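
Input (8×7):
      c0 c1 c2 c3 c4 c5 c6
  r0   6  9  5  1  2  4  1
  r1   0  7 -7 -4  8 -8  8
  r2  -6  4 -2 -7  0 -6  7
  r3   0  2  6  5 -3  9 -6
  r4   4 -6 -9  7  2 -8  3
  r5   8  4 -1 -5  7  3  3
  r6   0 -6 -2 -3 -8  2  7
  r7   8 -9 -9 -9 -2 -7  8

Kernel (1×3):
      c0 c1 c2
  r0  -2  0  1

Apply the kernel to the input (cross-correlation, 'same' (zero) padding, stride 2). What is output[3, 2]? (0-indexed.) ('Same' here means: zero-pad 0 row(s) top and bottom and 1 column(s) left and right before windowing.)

The receptive field on the zero-padded input at this output position is [-3 -8 2]. Elementwise product with the kernel and sum: -3·-2 + 2·1.

8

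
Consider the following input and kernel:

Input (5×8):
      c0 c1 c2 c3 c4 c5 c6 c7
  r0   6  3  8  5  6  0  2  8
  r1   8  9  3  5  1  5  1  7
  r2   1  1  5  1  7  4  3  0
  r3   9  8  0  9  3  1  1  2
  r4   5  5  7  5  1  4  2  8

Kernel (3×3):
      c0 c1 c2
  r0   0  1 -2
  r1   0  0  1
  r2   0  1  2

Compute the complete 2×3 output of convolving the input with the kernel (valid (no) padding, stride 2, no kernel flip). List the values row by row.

Output[0,0]: The receptive field on the input at this output position is [6 3 8 / 8 9 3 / 1 1 5]. Elementwise product with the kernel and sum: 3·1 + 8·-2 + 3·1 + 1·1 + 5·2.
Output[0,1]: The receptive field on the input at this output position is [8 5 6 / 3 5 1 / 5 1 7]. Elementwise product with the kernel and sum: 5·1 + 6·-2 + 1·1 + 1·1 + 7·2.

1 9 7
10 -3 7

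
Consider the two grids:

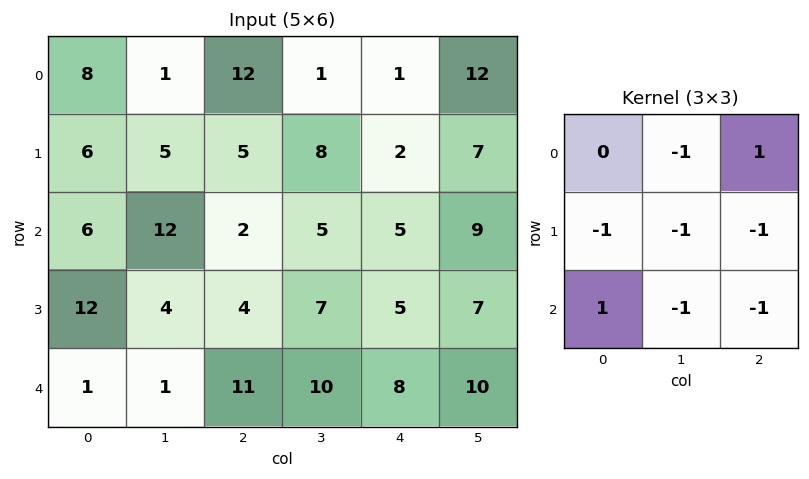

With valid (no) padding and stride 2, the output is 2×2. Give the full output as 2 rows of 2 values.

Output[0,0]: The receptive field on the input at this output position is [8 1 12 / 6 5 5 / 6 12 2]. Elementwise product with the kernel and sum: 1·-1 + 12·1 + 6·-1 + 5·-1 + 5·-1 + 6·1 + 12·-1 + 2·-1.
Output[0,1]: The receptive field on the input at this output position is [12 1 1 / 5 8 2 / 2 5 5]. Elementwise product with the kernel and sum: 1·-1 + 1·1 + 5·-1 + 8·-1 + 2·-1 + 2·1 + 5·-1 + 5·-1.

-13 -23
-41 -23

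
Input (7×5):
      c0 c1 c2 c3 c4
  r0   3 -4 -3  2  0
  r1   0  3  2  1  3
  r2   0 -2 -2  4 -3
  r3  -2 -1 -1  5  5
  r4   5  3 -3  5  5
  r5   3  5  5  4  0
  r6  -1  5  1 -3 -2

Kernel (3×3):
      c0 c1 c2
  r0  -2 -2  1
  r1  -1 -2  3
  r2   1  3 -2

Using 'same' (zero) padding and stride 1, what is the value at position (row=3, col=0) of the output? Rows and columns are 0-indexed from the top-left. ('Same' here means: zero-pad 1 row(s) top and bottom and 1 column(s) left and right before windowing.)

The receptive field on the zero-padded input at this output position is [0 0 -2 / 0 -2 -1 / 0 5 3]. Elementwise product with the kernel and sum: 0·-2 + 0·-2 + -2·1 + 0·-1 + -2·-2 + -1·3 + 0·1 + 5·3 + 3·-2.

8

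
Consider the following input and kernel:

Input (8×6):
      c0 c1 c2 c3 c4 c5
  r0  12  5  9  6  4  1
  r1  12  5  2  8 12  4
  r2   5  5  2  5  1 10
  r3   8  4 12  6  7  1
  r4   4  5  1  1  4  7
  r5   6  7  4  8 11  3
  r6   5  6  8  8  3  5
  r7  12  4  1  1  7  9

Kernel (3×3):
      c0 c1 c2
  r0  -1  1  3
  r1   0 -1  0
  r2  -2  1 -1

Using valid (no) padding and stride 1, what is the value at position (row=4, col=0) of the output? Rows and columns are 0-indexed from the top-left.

The receptive field on the input at this output position is [4 5 1 / 6 7 4 / 5 6 8]. Elementwise product with the kernel and sum: 4·-1 + 5·1 + 1·3 + 7·-1 + 5·-2 + 6·1 + 8·-1.

-15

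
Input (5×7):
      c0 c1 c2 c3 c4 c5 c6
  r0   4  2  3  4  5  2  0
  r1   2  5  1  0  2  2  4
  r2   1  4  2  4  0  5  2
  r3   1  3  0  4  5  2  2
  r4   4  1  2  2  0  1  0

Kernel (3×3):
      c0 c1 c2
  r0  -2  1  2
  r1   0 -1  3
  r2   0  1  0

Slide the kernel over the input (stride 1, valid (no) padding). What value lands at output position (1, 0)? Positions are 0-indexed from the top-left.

The receptive field on the input at this output position is [2 5 1 / 1 4 2 / 1 3 0]. Elementwise product with the kernel and sum: 2·-2 + 5·1 + 1·2 + 4·-1 + 2·3 + 3·1.

8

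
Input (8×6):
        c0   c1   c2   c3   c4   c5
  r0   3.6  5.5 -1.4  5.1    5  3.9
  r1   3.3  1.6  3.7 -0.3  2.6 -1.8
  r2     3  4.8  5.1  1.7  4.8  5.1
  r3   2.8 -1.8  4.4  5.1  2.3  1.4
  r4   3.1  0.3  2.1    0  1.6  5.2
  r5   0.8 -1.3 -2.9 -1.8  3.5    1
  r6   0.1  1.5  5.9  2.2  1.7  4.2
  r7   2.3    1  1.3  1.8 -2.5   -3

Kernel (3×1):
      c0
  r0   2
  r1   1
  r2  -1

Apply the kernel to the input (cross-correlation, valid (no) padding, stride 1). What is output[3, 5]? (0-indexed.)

The receptive field on the input at this output position is [1.4 / 5.2 / 1]. Elementwise product with the kernel and sum: 1.4·2 + 5.2·1 + 1·-1.

7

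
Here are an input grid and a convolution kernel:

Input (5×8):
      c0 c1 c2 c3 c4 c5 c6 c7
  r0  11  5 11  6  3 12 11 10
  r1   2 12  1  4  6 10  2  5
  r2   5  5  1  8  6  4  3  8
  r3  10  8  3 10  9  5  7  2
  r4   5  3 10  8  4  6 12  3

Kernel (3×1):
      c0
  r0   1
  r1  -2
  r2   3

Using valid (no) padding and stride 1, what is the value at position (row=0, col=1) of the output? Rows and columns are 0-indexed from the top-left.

-4

The receptive field on the input at this output position is [5 / 12 / 5]. Elementwise product with the kernel and sum: 5·1 + 12·-2 + 5·3.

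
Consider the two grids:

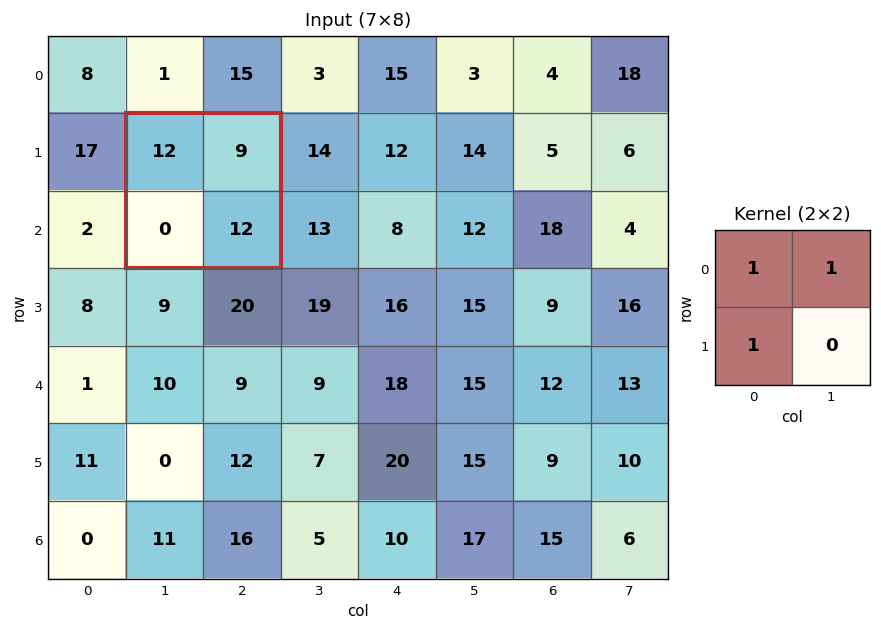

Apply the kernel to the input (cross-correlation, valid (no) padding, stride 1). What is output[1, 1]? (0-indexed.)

21

The receptive field on the input at this output position is [12 9 / 0 12]. Elementwise product with the kernel and sum: 12·1 + 9·1 + 0·1.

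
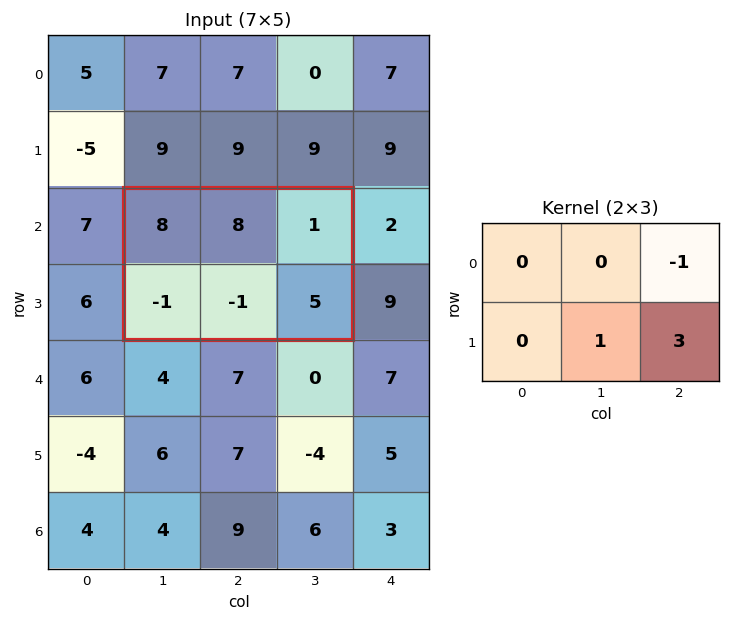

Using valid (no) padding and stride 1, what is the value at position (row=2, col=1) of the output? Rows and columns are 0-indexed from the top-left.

The receptive field on the input at this output position is [8 8 1 / -1 -1 5]. Elementwise product with the kernel and sum: 1·-1 + -1·1 + 5·3.

13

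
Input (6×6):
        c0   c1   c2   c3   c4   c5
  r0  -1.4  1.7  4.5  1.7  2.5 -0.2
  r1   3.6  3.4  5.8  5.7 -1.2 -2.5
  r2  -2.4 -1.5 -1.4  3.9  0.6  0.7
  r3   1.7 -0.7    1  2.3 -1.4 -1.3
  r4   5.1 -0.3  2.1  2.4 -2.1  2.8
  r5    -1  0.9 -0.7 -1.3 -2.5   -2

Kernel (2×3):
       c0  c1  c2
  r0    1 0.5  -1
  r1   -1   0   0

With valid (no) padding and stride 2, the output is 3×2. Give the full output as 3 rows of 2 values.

-8.65 -2.95
-3.45 -1.05
3.85 6.1

Output[0,0]: The receptive field on the input at this output position is [-1.4 1.7 4.5 / 3.6 3.4 5.8]. Elementwise product with the kernel and sum: -1.4·1 + 1.7·0.5 + 4.5·-1 + 3.6·-1.
Output[0,1]: The receptive field on the input at this output position is [4.5 1.7 2.5 / 5.8 5.7 -1.2]. Elementwise product with the kernel and sum: 4.5·1 + 1.7·0.5 + 2.5·-1 + 5.8·-1.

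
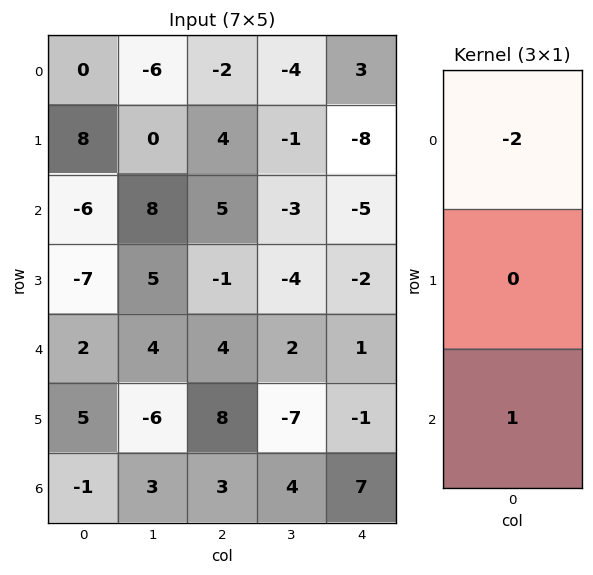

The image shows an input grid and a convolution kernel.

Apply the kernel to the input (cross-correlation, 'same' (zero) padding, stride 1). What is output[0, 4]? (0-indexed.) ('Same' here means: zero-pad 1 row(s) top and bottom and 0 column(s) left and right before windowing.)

-8

The receptive field on the zero-padded input at this output position is [0 / 3 / -8]. Elementwise product with the kernel and sum: 0·-2 + -8·1.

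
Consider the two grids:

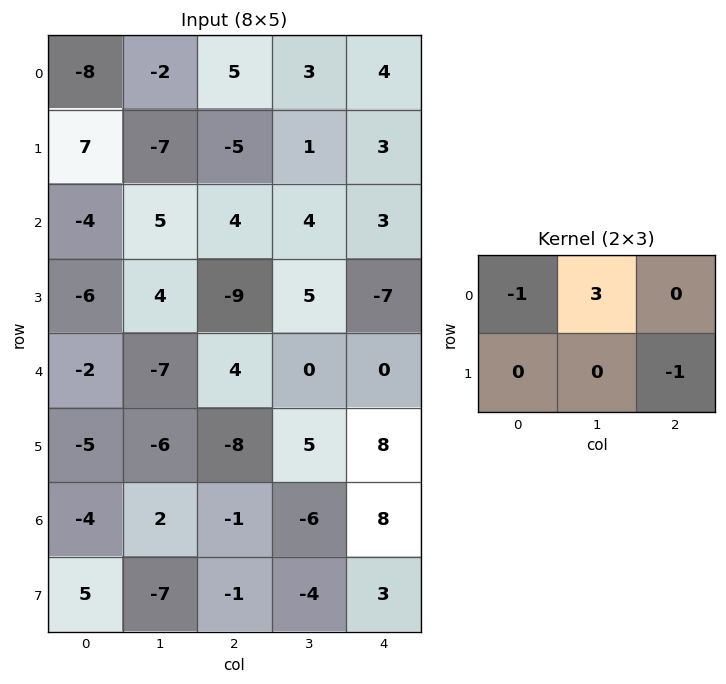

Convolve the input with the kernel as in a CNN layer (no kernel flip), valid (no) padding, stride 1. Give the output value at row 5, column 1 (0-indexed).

-12

The receptive field on the input at this output position is [-6 -8 5 / 2 -1 -6]. Elementwise product with the kernel and sum: -6·-1 + -8·3 + -6·-1.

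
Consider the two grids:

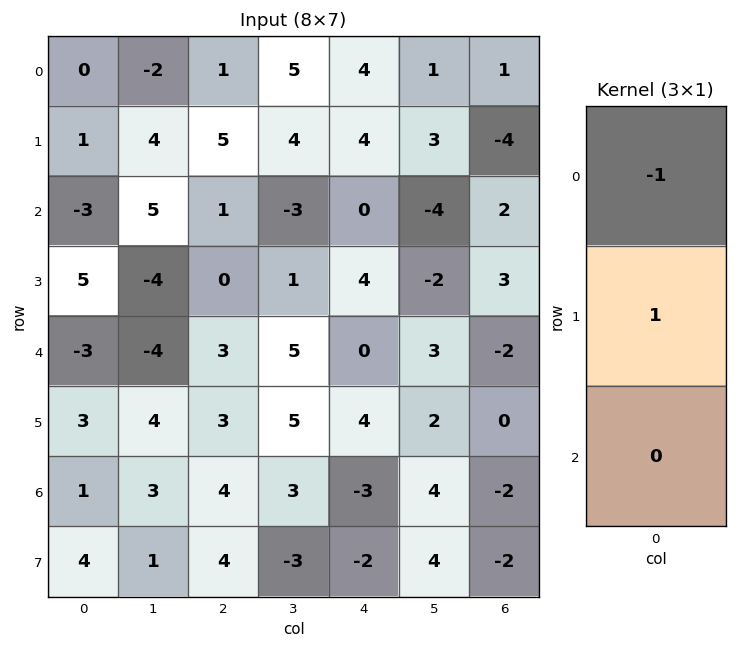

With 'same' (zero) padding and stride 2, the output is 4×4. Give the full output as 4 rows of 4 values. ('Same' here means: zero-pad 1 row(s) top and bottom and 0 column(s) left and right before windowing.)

Output[0,0]: The receptive field on the zero-padded input at this output position is [0 / 0 / 1]. Elementwise product with the kernel and sum: 0·-1 + 0·1.
Output[0,1]: The receptive field on the zero-padded input at this output position is [0 / 1 / 5]. Elementwise product with the kernel and sum: 0·-1 + 1·1.

0 1 4 1
-4 -4 -4 6
-8 3 -4 -5
-2 1 -7 -2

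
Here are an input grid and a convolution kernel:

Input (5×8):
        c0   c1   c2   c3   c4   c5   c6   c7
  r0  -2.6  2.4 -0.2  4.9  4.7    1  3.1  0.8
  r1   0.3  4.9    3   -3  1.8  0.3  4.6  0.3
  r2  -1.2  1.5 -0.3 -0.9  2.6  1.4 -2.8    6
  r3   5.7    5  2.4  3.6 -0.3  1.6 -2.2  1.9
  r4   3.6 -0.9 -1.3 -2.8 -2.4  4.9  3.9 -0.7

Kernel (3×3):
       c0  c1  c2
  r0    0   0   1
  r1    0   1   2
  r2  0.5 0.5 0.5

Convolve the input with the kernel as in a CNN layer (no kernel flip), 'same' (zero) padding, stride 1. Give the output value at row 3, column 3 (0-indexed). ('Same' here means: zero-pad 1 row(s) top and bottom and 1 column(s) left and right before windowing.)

The receptive field on the zero-padded input at this output position is [-0.3 -0.9 2.6 / 2.4 3.6 -0.3 / -1.3 -2.8 -2.4]. Elementwise product with the kernel and sum: 2.6·1 + 3.6·1 + -0.3·2 + -1.3·0.5 + -2.8·0.5 + -2.4·0.5.

2.35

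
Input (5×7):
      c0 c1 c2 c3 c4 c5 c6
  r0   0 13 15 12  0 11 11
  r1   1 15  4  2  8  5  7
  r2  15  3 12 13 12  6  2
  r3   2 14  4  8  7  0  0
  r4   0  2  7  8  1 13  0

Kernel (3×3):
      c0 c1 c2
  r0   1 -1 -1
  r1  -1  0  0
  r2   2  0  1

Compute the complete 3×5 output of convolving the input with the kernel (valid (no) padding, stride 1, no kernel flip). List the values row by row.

13 -10 35 31 -4
-25 42 -3 -8 -2
5 -24 -2 16 -1

Output[0,0]: The receptive field on the input at this output position is [0 13 15 / 1 15 4 / 15 3 12]. Elementwise product with the kernel and sum: 0·1 + 13·-1 + 15·-1 + 1·-1 + 15·2 + 12·1.
Output[0,1]: The receptive field on the input at this output position is [13 15 12 / 15 4 2 / 3 12 13]. Elementwise product with the kernel and sum: 13·1 + 15·-1 + 12·-1 + 15·-1 + 3·2 + 13·1.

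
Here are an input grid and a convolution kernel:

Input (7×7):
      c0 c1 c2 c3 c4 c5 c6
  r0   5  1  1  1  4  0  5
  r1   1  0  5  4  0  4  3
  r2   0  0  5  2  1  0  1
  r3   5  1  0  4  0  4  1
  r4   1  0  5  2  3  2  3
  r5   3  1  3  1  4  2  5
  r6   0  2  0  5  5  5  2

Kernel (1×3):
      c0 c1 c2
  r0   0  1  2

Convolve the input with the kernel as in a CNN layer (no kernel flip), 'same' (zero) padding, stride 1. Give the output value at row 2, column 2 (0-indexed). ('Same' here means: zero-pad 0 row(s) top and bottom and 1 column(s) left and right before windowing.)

The receptive field on the zero-padded input at this output position is [0 5 2]. Elementwise product with the kernel and sum: 5·1 + 2·2.

9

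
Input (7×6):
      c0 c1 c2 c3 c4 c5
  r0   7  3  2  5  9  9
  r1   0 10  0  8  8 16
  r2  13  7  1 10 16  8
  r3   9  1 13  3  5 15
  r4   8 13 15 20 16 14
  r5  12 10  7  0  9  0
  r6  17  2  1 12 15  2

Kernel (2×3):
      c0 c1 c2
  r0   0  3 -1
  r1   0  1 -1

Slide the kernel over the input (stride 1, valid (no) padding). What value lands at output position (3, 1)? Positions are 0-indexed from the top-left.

The receptive field on the input at this output position is [1 13 3 / 13 15 20]. Elementwise product with the kernel and sum: 13·3 + 3·-1 + 15·1 + 20·-1.

31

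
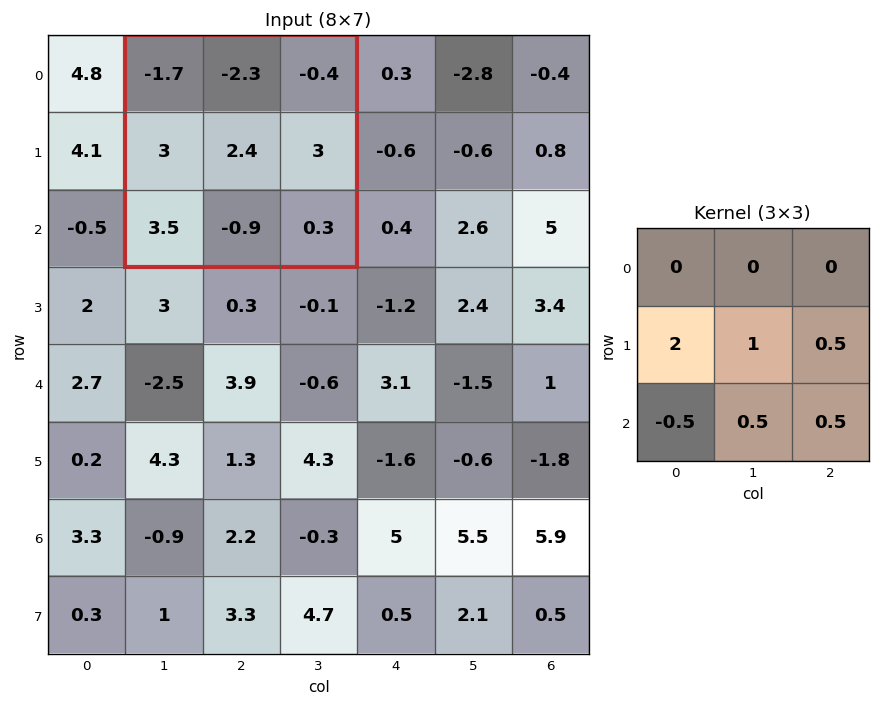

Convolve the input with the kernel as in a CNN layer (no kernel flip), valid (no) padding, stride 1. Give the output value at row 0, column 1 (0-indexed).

The receptive field on the input at this output position is [-1.7 -2.3 -0.4 / 3 2.4 3 / 3.5 -0.9 0.3]. Elementwise product with the kernel and sum: 3·2 + 2.4·1 + 3·0.5 + 3.5·-0.5 + -0.9·0.5 + 0.3·0.5.

7.85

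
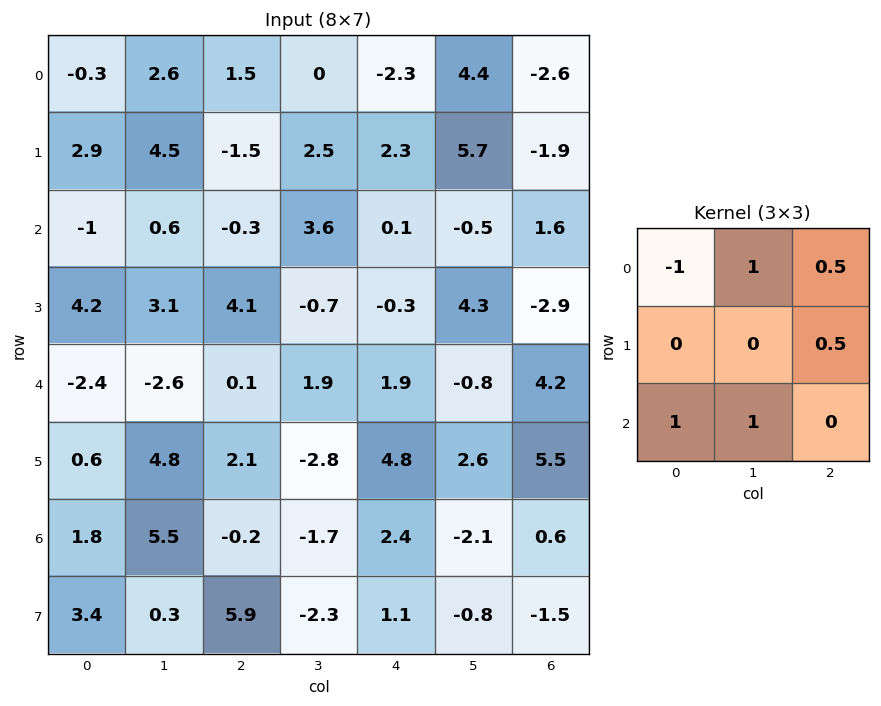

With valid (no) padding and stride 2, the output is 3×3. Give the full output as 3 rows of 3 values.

Output[0,0]: The receptive field on the input at this output position is [-0.3 2.6 1.5 / 2.9 4.5 -1.5 / -1 0.6 -0.3]. Elementwise product with the kernel and sum: -0.3·-1 + 2.6·1 + 1.5·0.5 + -1.5·0.5 + -1·1 + 0.6·1.

2.5 1.8 4.05
-1.5 5.8 -0.15
8.2 3.25 2.45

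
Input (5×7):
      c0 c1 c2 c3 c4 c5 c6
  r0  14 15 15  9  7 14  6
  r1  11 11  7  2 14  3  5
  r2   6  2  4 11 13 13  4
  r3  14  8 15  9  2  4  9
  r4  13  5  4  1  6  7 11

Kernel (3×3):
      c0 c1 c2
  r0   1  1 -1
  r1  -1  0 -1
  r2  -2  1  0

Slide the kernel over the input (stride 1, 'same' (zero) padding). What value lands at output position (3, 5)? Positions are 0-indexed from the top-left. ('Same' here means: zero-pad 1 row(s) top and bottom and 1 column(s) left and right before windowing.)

The receptive field on the zero-padded input at this output position is [13 13 4 / 2 4 9 / 6 7 11]. Elementwise product with the kernel and sum: 13·1 + 13·1 + 4·-1 + 2·-1 + 9·-1 + 6·-2 + 7·1.

6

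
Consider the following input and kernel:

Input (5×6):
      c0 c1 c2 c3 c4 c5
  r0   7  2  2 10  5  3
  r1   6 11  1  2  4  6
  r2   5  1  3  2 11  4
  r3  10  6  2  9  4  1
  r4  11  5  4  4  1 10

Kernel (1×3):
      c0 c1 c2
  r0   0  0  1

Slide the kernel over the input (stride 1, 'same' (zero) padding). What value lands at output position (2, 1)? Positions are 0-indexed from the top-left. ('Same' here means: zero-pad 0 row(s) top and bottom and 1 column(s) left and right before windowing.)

The receptive field on the zero-padded input at this output position is [5 1 3]. Elementwise product with the kernel and sum: 3·1.

3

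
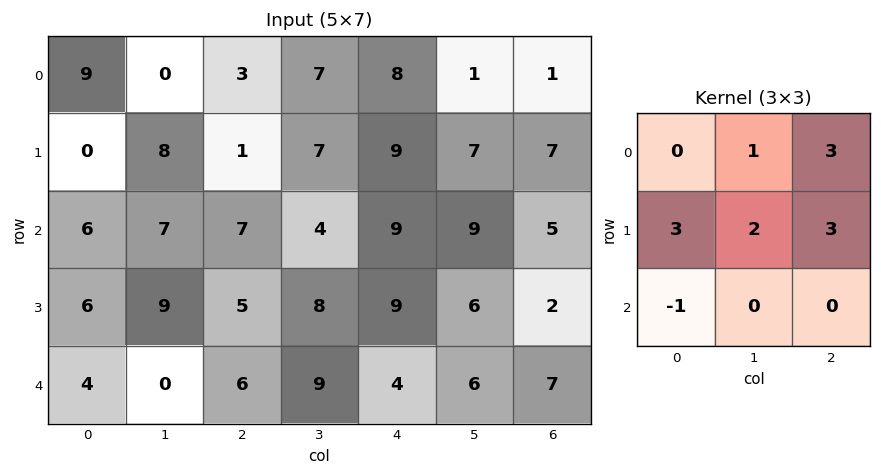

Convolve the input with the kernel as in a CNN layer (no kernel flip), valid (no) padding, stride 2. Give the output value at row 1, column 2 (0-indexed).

65

The receptive field on the input at this output position is [9 9 5 / 9 6 2 / 4 6 7]. Elementwise product with the kernel and sum: 9·1 + 5·3 + 9·3 + 6·2 + 2·3 + 4·-1.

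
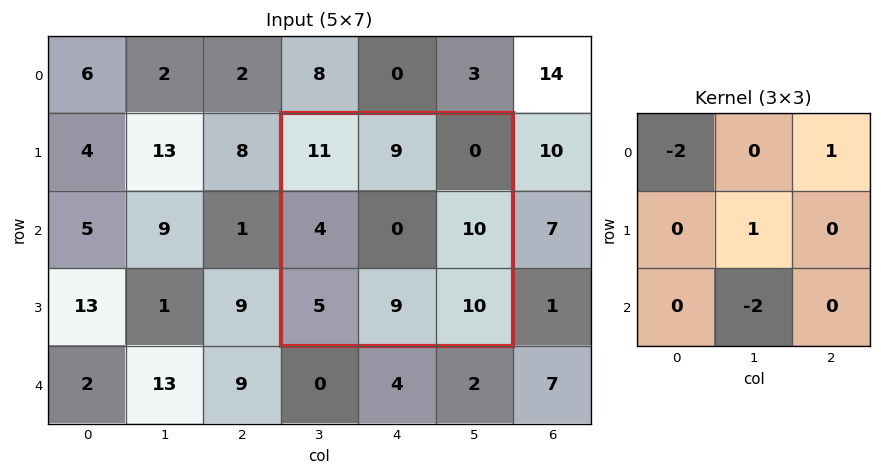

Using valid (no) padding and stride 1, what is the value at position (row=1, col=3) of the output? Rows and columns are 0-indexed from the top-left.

The receptive field on the input at this output position is [11 9 0 / 4 0 10 / 5 9 10]. Elementwise product with the kernel and sum: 11·-2 + 0·1 + 0·1 + 9·-2.

-40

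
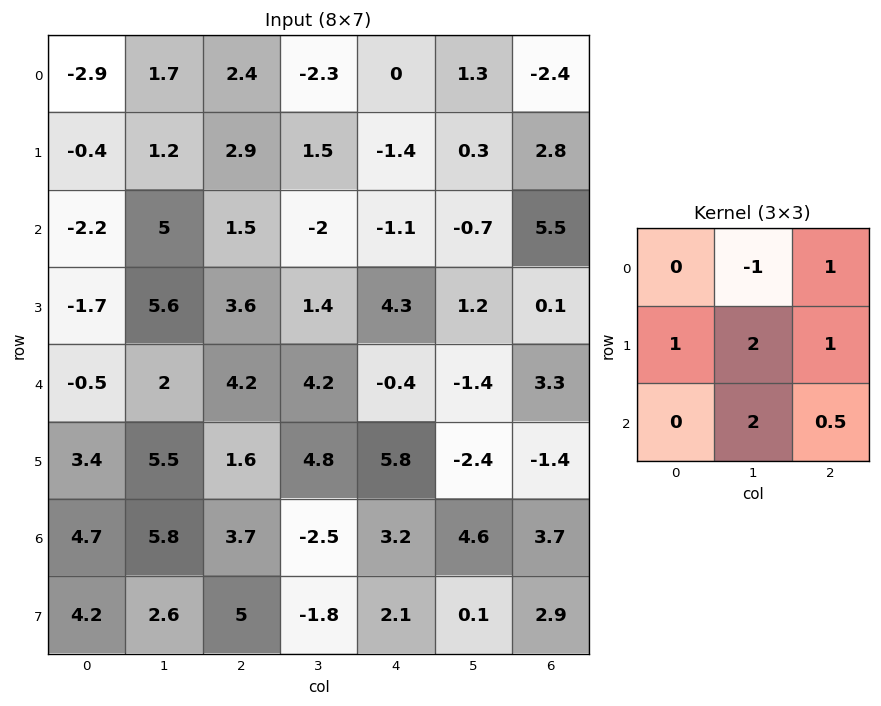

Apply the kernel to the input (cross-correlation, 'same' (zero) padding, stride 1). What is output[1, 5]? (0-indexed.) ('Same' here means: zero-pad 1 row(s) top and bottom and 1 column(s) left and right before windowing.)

-0.35

The receptive field on the zero-padded input at this output position is [0 1.3 -2.4 / -1.4 0.3 2.8 / -1.1 -0.7 5.5]. Elementwise product with the kernel and sum: 1.3·-1 + -2.4·1 + -1.4·1 + 0.3·2 + 2.8·1 + -0.7·2 + 5.5·0.5.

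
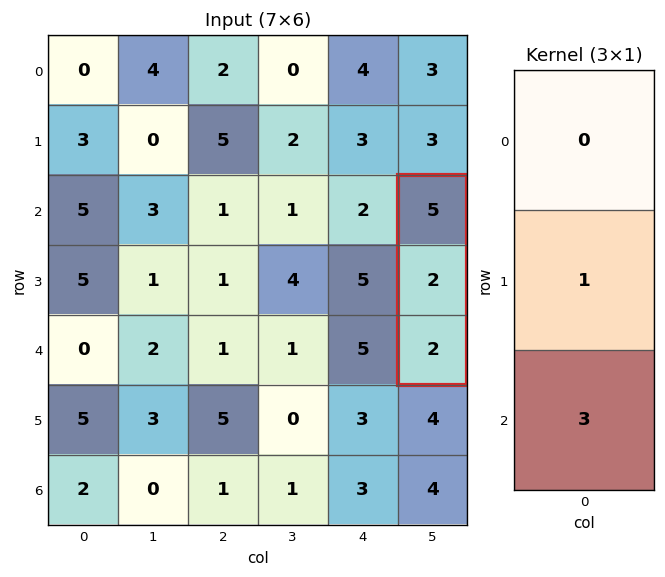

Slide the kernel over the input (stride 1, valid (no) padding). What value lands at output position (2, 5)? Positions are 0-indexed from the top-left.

The receptive field on the input at this output position is [5 / 2 / 2]. Elementwise product with the kernel and sum: 2·1 + 2·3.

8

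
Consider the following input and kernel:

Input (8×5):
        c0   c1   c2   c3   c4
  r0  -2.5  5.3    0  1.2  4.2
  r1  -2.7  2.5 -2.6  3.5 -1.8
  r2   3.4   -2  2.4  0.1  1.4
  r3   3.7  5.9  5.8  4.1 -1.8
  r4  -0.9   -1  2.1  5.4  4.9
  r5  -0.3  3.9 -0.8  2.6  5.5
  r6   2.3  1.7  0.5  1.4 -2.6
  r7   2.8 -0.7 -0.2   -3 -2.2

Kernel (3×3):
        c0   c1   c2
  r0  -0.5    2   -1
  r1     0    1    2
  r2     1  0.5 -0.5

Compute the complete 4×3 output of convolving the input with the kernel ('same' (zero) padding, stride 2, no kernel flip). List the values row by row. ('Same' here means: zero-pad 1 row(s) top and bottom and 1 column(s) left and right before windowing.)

5.5 1.85 6.8
-9.6 -0.6 -0.75
-3.5 19.65 4.6
2.95 -2.15 3

Output[0,0]: The receptive field on the zero-padded input at this output position is [0 0 0 / 0 -2.5 5.3 / 0 -2.7 2.5]. Elementwise product with the kernel and sum: 0·-0.5 + 0·2 + 0·-1 + -2.5·1 + 5.3·2 + 0·1 + -2.7·0.5 + 2.5·-0.5.
Output[0,1]: The receptive field on the zero-padded input at this output position is [0 0 0 / 5.3 0 1.2 / 2.5 -2.6 3.5]. Elementwise product with the kernel and sum: 0·-0.5 + 0·2 + 0·-1 + 0·1 + 1.2·2 + 2.5·1 + -2.6·0.5 + 3.5·-0.5.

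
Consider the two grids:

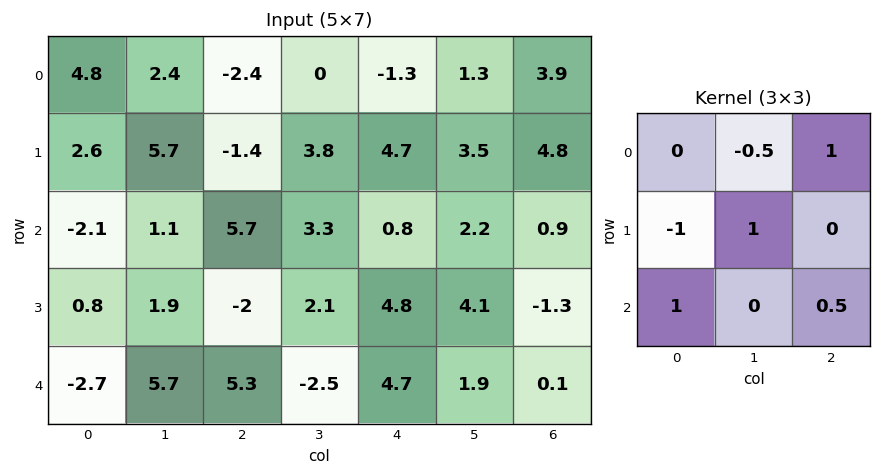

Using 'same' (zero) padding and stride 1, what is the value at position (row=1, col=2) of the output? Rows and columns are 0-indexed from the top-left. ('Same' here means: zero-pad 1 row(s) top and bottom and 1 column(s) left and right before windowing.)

-3.15

The receptive field on the zero-padded input at this output position is [2.4 -2.4 0 / 5.7 -1.4 3.8 / 1.1 5.7 3.3]. Elementwise product with the kernel and sum: -2.4·-0.5 + 0·1 + 5.7·-1 + -1.4·1 + 1.1·1 + 3.3·0.5.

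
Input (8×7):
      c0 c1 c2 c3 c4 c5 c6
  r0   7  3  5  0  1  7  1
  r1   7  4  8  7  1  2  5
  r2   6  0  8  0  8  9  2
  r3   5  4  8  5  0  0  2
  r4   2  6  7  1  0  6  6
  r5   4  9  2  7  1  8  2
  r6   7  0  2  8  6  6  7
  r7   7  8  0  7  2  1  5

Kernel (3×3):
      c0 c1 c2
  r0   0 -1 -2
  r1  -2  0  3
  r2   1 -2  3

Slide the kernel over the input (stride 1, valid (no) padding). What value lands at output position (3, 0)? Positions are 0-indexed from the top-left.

-11

The receptive field on the input at this output position is [5 4 8 / 2 6 7 / 4 9 2]. Elementwise product with the kernel and sum: 4·-1 + 8·-2 + 2·-2 + 7·3 + 4·1 + 9·-2 + 2·3.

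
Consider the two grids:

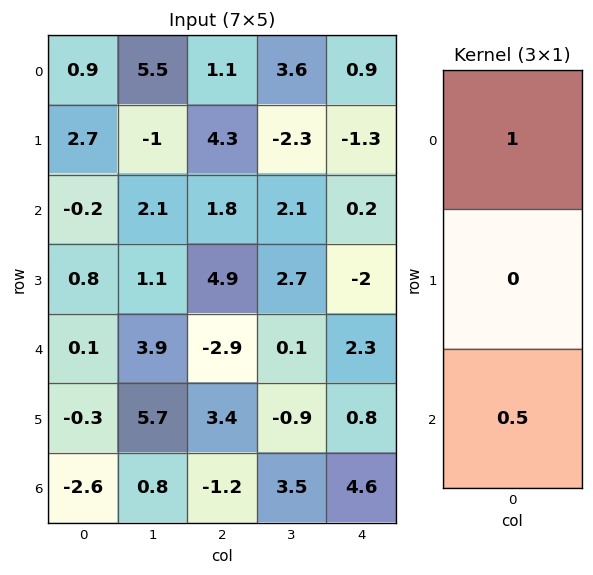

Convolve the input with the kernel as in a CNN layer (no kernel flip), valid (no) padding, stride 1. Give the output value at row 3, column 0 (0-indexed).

0.65

The receptive field on the input at this output position is [0.8 / 0.1 / -0.3]. Elementwise product with the kernel and sum: 0.8·1 + -0.3·0.5.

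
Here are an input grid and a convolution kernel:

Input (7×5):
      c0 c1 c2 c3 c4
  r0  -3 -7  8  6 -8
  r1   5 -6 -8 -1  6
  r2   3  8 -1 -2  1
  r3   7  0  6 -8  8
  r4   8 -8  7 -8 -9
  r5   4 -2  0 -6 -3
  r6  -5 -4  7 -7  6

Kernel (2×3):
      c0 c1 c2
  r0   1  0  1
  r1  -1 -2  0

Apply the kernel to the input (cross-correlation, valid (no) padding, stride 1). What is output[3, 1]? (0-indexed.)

-14

The receptive field on the input at this output position is [0 6 -8 / -8 7 -8]. Elementwise product with the kernel and sum: 0·1 + -8·1 + -8·-1 + 7·-2.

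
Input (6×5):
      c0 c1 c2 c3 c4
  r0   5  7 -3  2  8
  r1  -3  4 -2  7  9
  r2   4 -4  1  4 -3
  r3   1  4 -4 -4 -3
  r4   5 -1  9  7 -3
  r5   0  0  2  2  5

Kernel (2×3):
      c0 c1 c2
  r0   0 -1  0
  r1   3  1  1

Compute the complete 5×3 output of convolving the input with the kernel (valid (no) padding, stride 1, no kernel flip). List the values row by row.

-14 20 8
5 -5 -3
7 3 -23
19 17 35
3 -5 6

Output[0,0]: The receptive field on the input at this output position is [5 7 -3 / -3 4 -2]. Elementwise product with the kernel and sum: 7·-1 + -3·3 + 4·1 + -2·1.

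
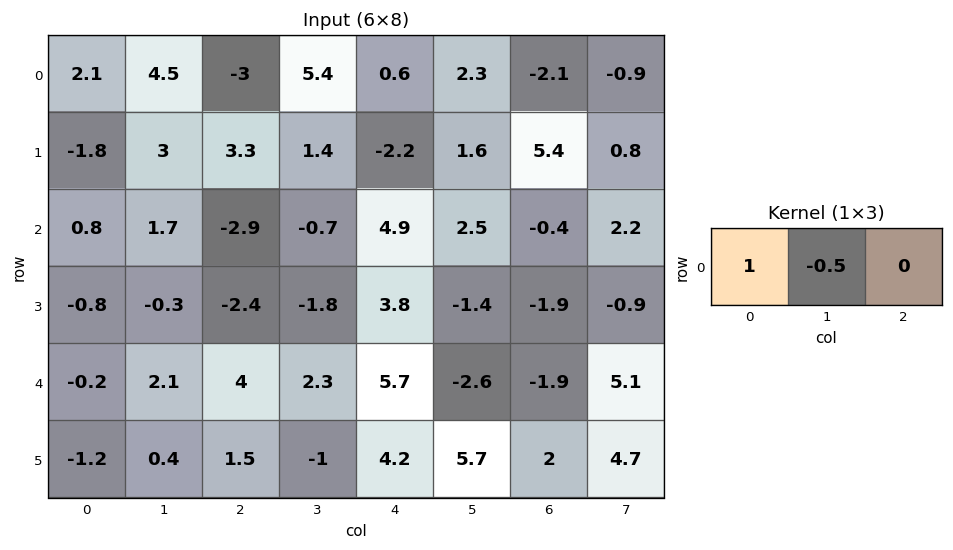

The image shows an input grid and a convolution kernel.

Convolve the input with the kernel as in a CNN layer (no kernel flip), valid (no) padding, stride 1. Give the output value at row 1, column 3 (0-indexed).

The receptive field on the input at this output position is [1.4 -2.2 1.6]. Elementwise product with the kernel and sum: 1.4·1 + -2.2·-0.5.

2.5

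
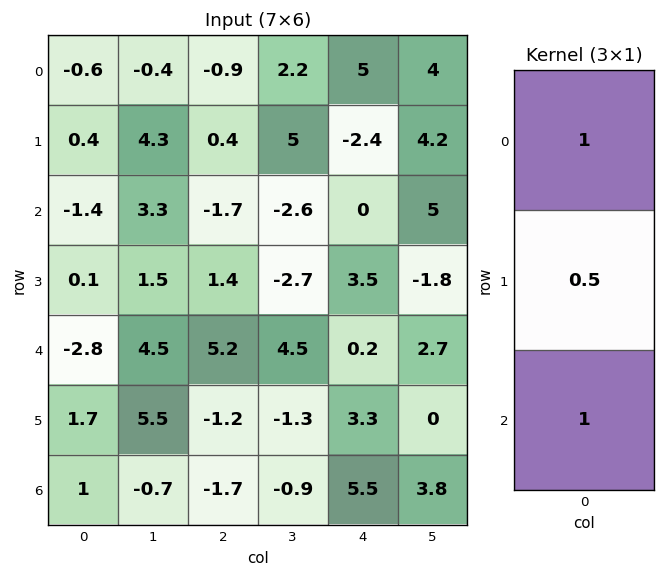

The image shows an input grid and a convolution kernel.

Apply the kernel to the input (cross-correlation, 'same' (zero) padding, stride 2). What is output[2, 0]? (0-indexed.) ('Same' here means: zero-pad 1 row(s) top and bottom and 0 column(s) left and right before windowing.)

The receptive field on the zero-padded input at this output position is [0.1 / -2.8 / 1.7]. Elementwise product with the kernel and sum: 0.1·1 + -2.8·0.5 + 1.7·1.

0.4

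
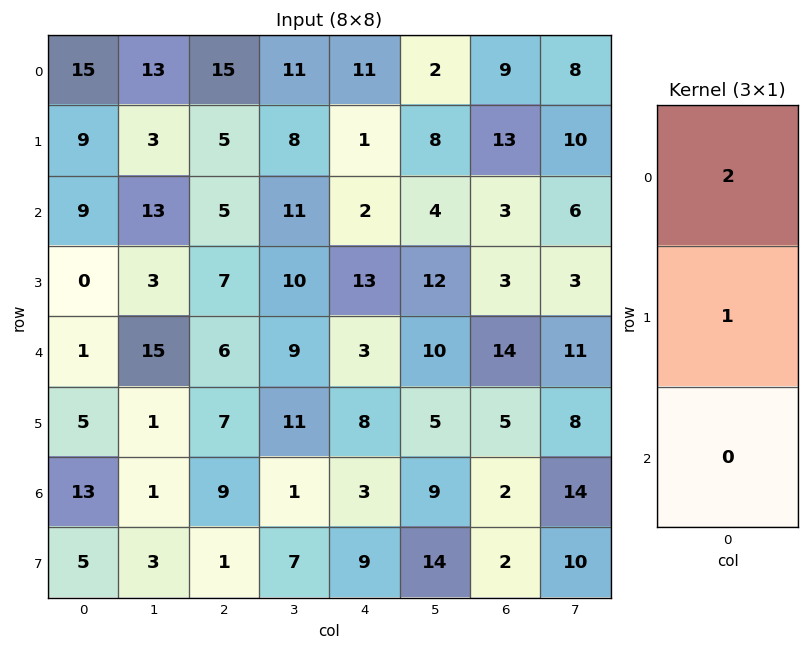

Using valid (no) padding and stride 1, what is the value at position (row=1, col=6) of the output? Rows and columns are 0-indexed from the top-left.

29

The receptive field on the input at this output position is [13 / 3 / 3]. Elementwise product with the kernel and sum: 13·2 + 3·1.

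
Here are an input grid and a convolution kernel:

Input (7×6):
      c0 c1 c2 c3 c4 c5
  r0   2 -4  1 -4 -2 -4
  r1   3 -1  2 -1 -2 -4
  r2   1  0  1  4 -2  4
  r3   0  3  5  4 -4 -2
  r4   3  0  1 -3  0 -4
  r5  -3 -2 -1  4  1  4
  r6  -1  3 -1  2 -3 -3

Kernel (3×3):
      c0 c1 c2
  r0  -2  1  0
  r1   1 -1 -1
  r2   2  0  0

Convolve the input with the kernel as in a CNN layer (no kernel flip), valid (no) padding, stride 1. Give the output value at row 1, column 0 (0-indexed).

The receptive field on the input at this output position is [3 -1 2 / 1 0 1 / 0 3 5]. Elementwise product with the kernel and sum: 3·-2 + -1·1 + 1·1 + 0·-1 + 1·-1 + 0·2.

-7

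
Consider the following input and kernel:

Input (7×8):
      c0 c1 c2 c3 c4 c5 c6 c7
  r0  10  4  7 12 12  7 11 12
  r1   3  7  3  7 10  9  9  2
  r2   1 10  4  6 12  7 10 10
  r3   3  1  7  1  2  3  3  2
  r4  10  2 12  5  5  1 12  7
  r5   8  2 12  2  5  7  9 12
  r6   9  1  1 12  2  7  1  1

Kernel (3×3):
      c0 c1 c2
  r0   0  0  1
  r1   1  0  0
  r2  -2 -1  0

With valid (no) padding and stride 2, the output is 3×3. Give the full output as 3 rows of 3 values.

-2 1 -10
-15 -10 1
1 3 6

Output[0,0]: The receptive field on the input at this output position is [10 4 7 / 3 7 3 / 1 10 4]. Elementwise product with the kernel and sum: 7·1 + 3·1 + 1·-2 + 10·-1.
Output[0,1]: The receptive field on the input at this output position is [7 12 12 / 3 7 10 / 4 6 12]. Elementwise product with the kernel and sum: 12·1 + 3·1 + 4·-2 + 6·-1.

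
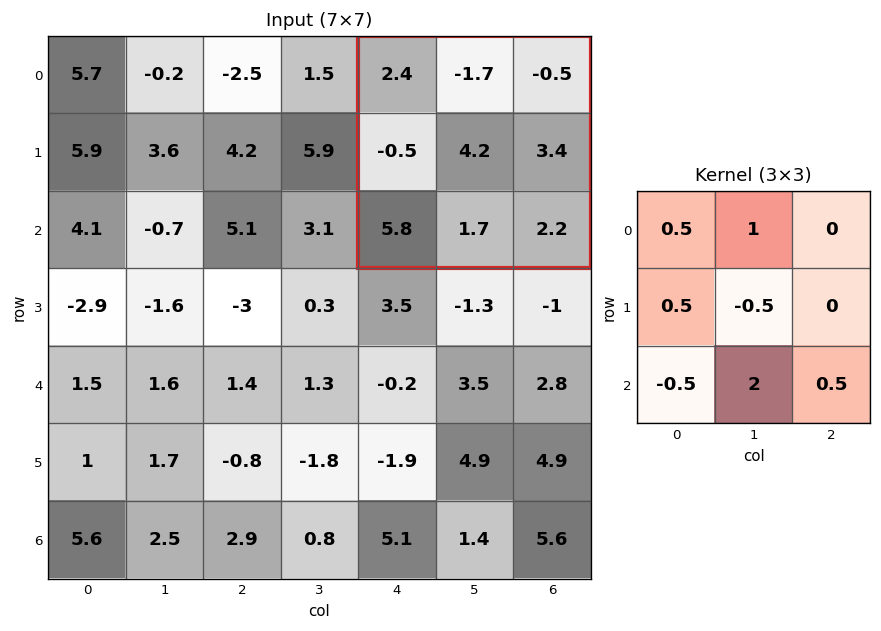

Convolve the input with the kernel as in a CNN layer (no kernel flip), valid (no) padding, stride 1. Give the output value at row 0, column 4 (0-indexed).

The receptive field on the input at this output position is [2.4 -1.7 -0.5 / -0.5 4.2 3.4 / 5.8 1.7 2.2]. Elementwise product with the kernel and sum: 2.4·0.5 + -1.7·1 + -0.5·0.5 + 4.2·-0.5 + 5.8·-0.5 + 1.7·2 + 2.2·0.5.

-1.25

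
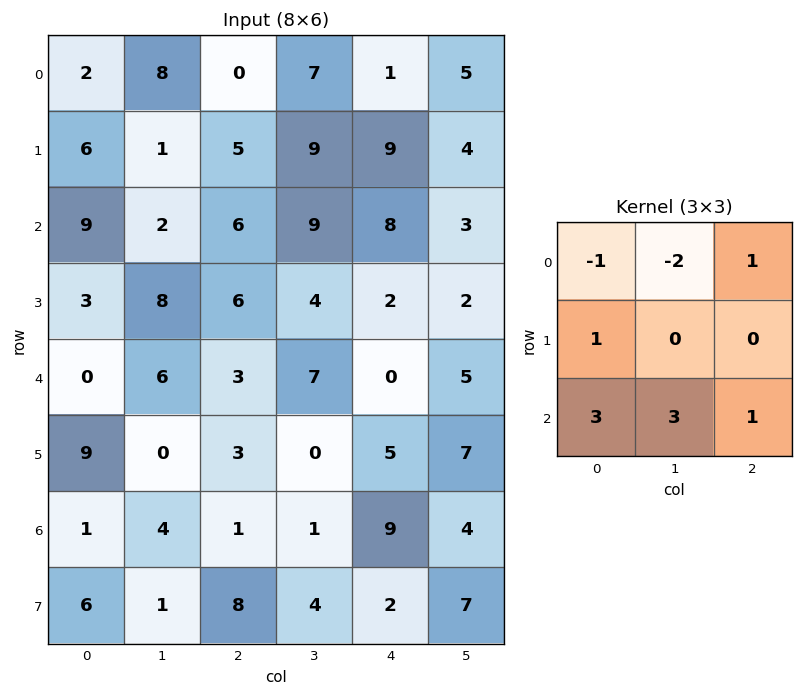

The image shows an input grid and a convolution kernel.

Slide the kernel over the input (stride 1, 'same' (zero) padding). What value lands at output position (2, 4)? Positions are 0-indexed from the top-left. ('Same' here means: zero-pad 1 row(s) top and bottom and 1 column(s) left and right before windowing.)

The receptive field on the zero-padded input at this output position is [9 9 4 / 9 8 3 / 4 2 2]. Elementwise product with the kernel and sum: 9·-1 + 9·-2 + 4·1 + 9·1 + 4·3 + 2·3 + 2·1.

6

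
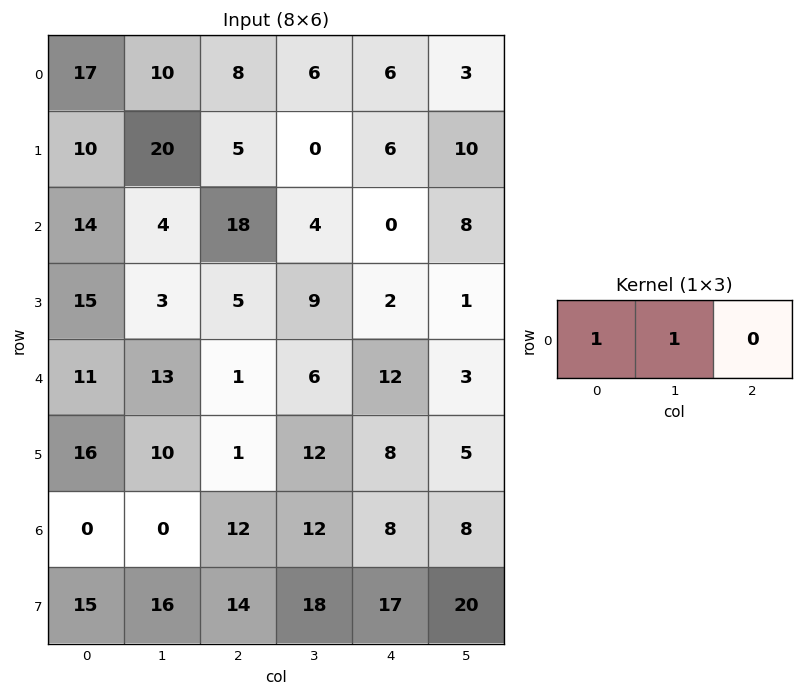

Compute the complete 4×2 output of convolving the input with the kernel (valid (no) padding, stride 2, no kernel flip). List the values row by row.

27 14
18 22
24 7
0 24

Output[0,0]: The receptive field on the input at this output position is [17 10 8]. Elementwise product with the kernel and sum: 17·1 + 10·1.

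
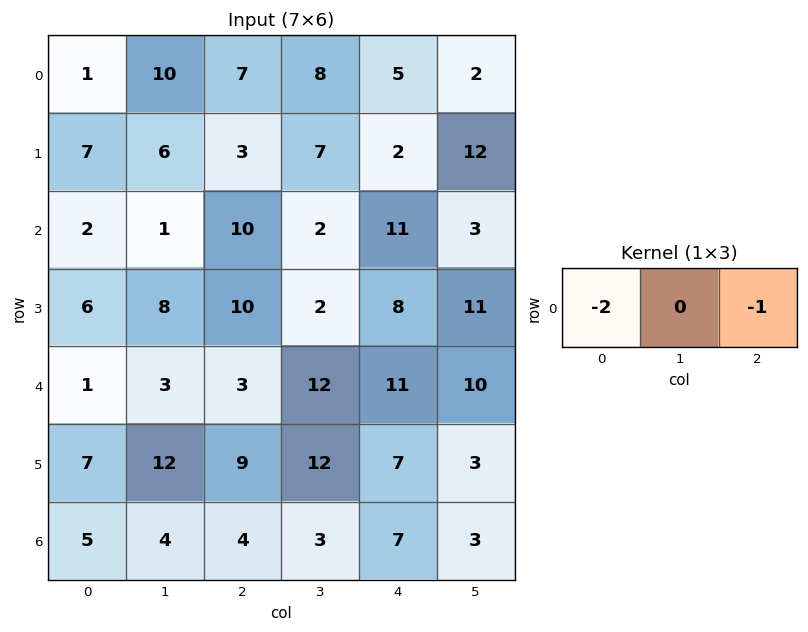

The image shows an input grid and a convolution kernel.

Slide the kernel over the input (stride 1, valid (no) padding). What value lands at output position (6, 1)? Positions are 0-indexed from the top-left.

The receptive field on the input at this output position is [4 4 3]. Elementwise product with the kernel and sum: 4·-2 + 3·-1.

-11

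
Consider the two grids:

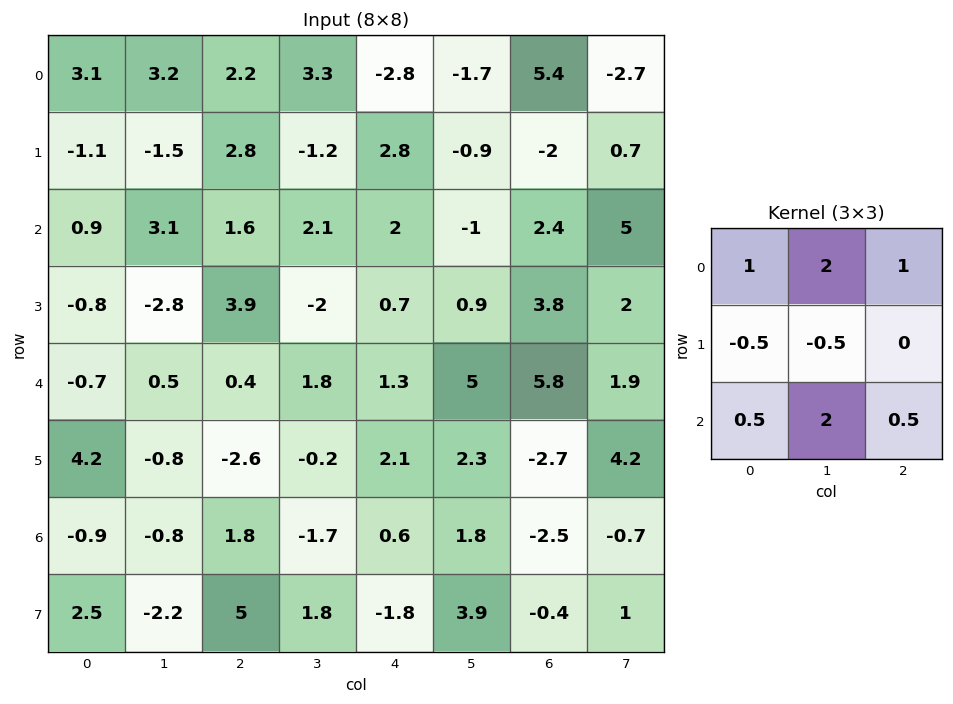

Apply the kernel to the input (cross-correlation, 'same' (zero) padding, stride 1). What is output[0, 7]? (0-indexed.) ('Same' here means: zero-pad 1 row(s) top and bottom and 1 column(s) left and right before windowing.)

-0.95

The receptive field on the zero-padded input at this output position is [0 0 0 / 5.4 -2.7 0 / -2 0.7 0]. Elementwise product with the kernel and sum: 0·1 + 0·2 + 0·1 + 5.4·-0.5 + -2.7·-0.5 + -2·0.5 + 0.7·2 + 0·0.5.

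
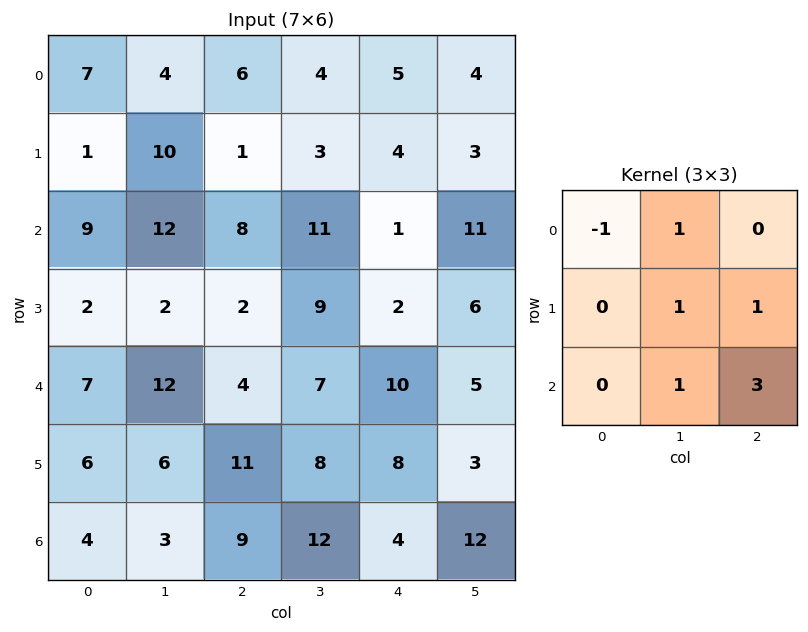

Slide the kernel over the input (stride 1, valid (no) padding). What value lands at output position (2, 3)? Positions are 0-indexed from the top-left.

23

The receptive field on the input at this output position is [11 1 11 / 9 2 6 / 7 10 5]. Elementwise product with the kernel and sum: 11·-1 + 1·1 + 2·1 + 6·1 + 10·1 + 5·3.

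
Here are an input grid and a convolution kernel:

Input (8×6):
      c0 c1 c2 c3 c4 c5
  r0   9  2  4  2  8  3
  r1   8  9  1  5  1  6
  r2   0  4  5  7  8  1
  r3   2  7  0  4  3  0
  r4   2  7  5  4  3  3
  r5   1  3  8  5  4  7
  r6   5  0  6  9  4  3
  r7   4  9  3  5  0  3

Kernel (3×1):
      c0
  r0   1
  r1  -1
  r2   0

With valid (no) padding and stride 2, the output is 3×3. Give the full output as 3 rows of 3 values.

1 3 7
-2 5 5
1 -3 -1

Output[0,0]: The receptive field on the input at this output position is [9 / 8 / 0]. Elementwise product with the kernel and sum: 9·1 + 8·-1.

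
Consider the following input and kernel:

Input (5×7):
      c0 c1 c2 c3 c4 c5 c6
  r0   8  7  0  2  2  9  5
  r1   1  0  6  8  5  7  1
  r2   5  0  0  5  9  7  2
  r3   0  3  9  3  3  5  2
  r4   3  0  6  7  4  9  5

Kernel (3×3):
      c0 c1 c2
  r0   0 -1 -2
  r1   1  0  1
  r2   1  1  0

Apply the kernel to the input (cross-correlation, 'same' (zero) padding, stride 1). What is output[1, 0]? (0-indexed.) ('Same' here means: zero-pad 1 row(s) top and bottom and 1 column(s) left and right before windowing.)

-17

The receptive field on the zero-padded input at this output position is [0 8 7 / 0 1 0 / 0 5 0]. Elementwise product with the kernel and sum: 8·-1 + 7·-2 + 0·1 + 0·1 + 0·1 + 5·1.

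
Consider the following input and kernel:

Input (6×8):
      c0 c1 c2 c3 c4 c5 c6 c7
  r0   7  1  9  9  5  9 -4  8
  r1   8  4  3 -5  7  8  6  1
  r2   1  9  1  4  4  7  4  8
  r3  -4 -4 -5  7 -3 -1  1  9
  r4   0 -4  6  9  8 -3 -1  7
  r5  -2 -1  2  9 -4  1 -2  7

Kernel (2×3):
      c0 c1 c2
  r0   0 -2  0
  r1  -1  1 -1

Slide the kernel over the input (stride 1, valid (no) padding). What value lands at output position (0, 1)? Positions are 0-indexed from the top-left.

-14

The receptive field on the input at this output position is [1 9 9 / 4 3 -5]. Elementwise product with the kernel and sum: 9·-2 + 4·-1 + 3·1 + -5·-1.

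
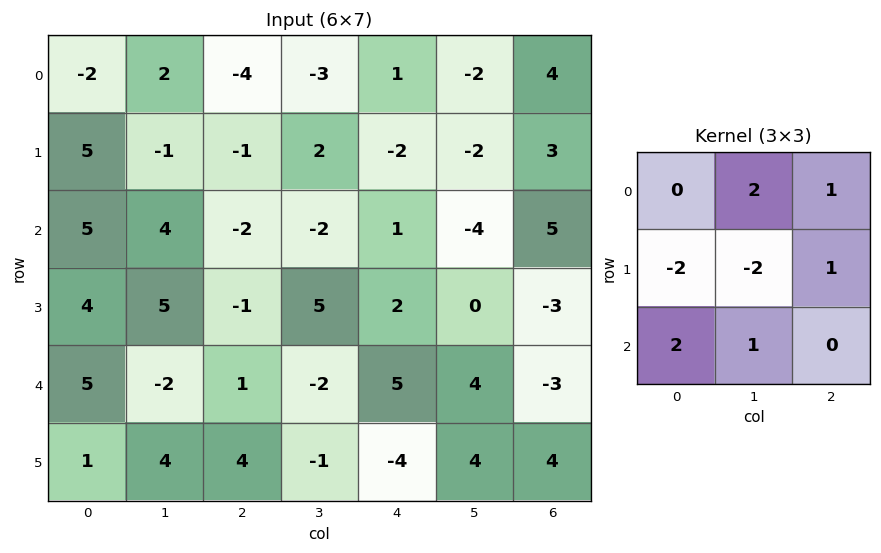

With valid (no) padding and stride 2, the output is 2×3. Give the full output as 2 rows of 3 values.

Output[0,0]: The receptive field on the input at this output position is [-2 2 -4 / 5 -1 -1 / 5 4 -2]. Elementwise product with the kernel and sum: 2·2 + -4·1 + 5·-2 + -1·-2 + -1·1 + 5·2 + 4·1.

5 -15 9
-5 -9 4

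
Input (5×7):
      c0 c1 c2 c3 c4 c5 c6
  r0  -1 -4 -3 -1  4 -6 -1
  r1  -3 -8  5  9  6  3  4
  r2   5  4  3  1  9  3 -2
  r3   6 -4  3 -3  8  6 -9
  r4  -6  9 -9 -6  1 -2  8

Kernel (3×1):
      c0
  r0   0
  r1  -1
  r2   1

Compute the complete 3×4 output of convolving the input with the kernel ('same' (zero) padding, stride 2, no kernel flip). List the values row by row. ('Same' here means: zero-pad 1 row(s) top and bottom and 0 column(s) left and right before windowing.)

Output[0,0]: The receptive field on the zero-padded input at this output position is [0 / -1 / -3]. Elementwise product with the kernel and sum: -1·-1 + -3·1.
Output[0,1]: The receptive field on the zero-padded input at this output position is [0 / -3 / 5]. Elementwise product with the kernel and sum: -3·-1 + 5·1.

-2 8 2 5
1 0 -1 -7
6 9 -1 -8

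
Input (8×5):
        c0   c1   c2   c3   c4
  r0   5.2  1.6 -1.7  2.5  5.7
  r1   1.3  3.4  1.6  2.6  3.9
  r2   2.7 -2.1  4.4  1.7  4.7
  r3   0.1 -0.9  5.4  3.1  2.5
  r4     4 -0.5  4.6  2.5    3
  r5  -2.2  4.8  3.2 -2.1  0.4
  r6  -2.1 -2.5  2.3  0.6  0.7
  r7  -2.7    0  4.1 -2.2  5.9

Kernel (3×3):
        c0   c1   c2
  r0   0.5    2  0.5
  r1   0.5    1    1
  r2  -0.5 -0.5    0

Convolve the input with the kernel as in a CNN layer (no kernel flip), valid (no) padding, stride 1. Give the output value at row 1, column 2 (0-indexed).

The receptive field on the input at this output position is [1.6 2.6 3.9 / 4.4 1.7 4.7 / 5.4 3.1 2.5]. Elementwise product with the kernel and sum: 1.6·0.5 + 2.6·2 + 3.9·0.5 + 4.4·0.5 + 1.7·1 + 4.7·1 + 5.4·-0.5 + 3.1·-0.5.

12.3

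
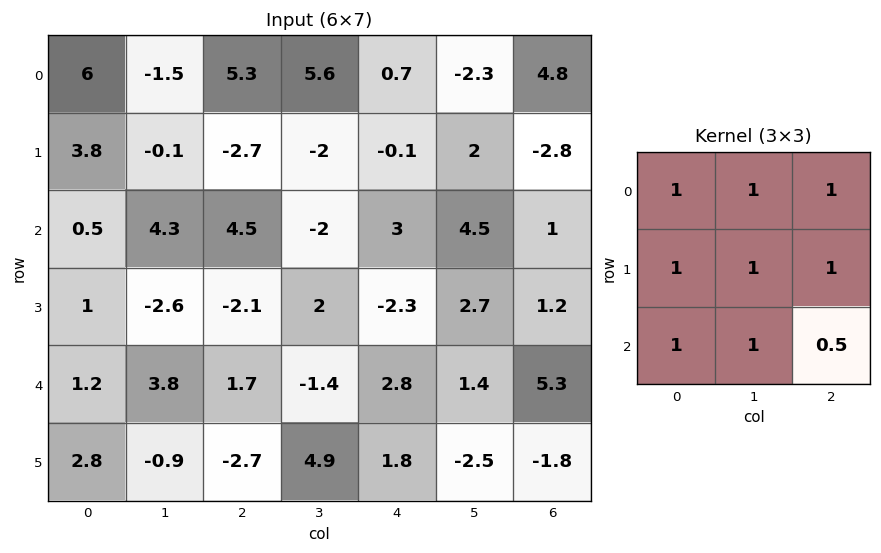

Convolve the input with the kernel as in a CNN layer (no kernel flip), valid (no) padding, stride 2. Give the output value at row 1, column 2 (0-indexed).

16.95

The receptive field on the input at this output position is [3 4.5 1 / -2.3 2.7 1.2 / 2.8 1.4 5.3]. Elementwise product with the kernel and sum: 3·1 + 4.5·1 + 1·1 + -2.3·1 + 2.7·1 + 1.2·1 + 2.8·1 + 1.4·1 + 5.3·0.5.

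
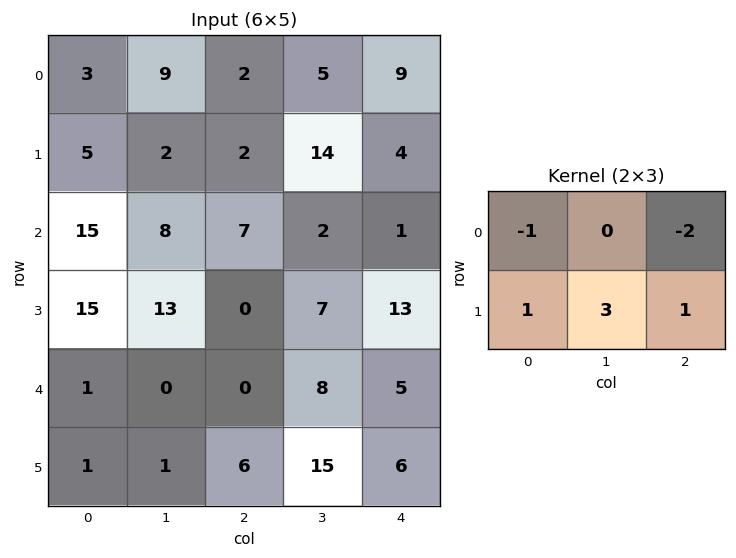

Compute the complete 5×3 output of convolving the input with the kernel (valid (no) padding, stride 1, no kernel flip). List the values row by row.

Output[0,0]: The receptive field on the input at this output position is [3 9 2 / 5 2 2]. Elementwise product with the kernel and sum: 3·-1 + 2·-2 + 5·1 + 2·3 + 2·1.

6 3 28
37 1 4
25 8 25
-14 -19 3
9 18 47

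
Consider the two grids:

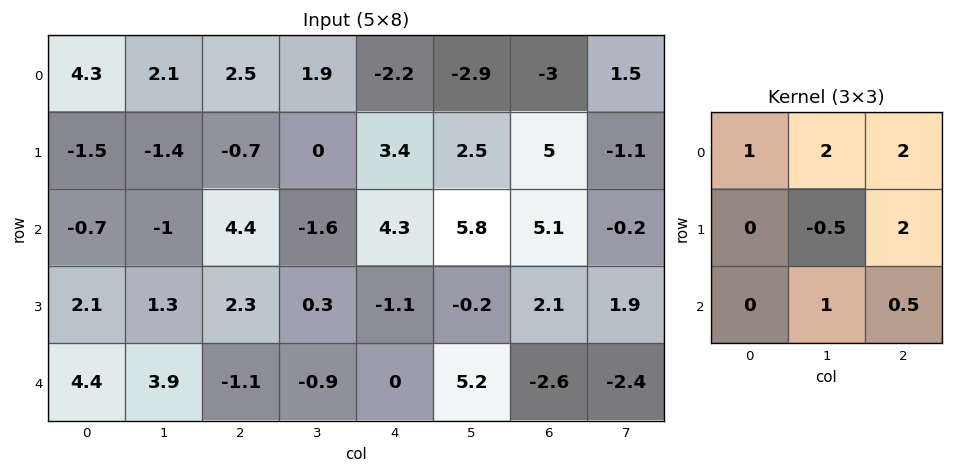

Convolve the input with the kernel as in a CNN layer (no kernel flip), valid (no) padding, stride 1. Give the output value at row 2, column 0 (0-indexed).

13.4

The receptive field on the input at this output position is [-0.7 -1 4.4 / 2.1 1.3 2.3 / 4.4 3.9 -1.1]. Elementwise product with the kernel and sum: -0.7·1 + -1·2 + 4.4·2 + 1.3·-0.5 + 2.3·2 + 3.9·1 + -1.1·0.5.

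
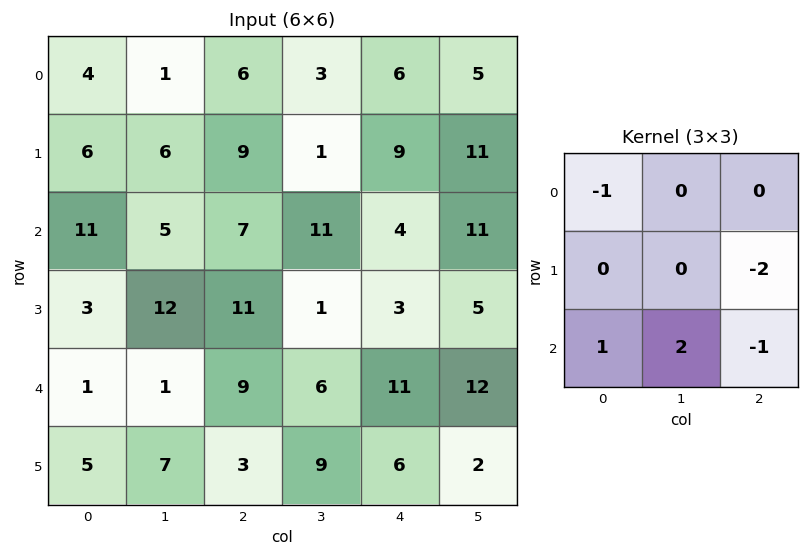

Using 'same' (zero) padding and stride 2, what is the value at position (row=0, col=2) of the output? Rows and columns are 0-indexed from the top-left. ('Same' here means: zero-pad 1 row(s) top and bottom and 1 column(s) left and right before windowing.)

The receptive field on the zero-padded input at this output position is [0 0 0 / 3 6 5 / 1 9 11]. Elementwise product with the kernel and sum: 0·-1 + 5·-2 + 1·1 + 9·2 + 11·-1.

-2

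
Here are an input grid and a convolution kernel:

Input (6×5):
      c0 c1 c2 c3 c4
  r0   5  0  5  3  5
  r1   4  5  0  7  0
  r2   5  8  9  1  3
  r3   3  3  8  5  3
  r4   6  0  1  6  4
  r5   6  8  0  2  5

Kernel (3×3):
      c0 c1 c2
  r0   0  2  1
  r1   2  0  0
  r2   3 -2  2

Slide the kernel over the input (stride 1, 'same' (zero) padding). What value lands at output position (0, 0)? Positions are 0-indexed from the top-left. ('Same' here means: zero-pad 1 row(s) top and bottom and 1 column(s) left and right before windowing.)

The receptive field on the zero-padded input at this output position is [0 0 0 / 0 5 0 / 0 4 5]. Elementwise product with the kernel and sum: 0·2 + 0·1 + 0·2 + 0·3 + 4·-2 + 5·2.

2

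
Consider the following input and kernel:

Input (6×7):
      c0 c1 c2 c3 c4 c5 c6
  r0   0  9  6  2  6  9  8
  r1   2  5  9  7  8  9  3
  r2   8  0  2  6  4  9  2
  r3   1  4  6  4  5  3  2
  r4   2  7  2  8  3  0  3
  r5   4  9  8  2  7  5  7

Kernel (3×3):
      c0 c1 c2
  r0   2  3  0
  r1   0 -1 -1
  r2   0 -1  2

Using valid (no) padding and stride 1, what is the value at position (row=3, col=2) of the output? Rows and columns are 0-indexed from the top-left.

The receptive field on the input at this output position is [6 4 5 / 2 8 3 / 8 2 7]. Elementwise product with the kernel and sum: 6·2 + 4·3 + 8·-1 + 3·-1 + 2·-1 + 7·2.

25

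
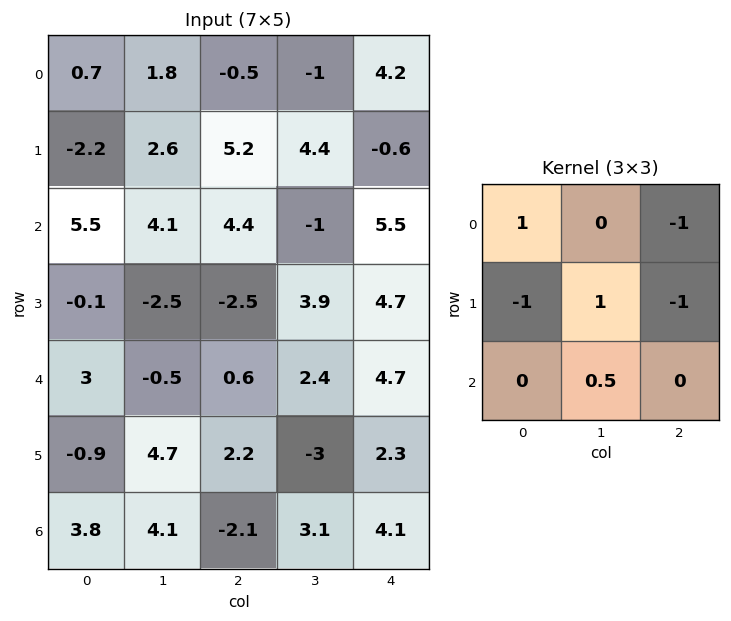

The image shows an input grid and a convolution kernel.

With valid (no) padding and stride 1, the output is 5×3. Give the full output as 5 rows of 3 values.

Output[0,0]: The receptive field on the input at this output position is [0.7 1.8 -0.5 / -2.2 2.6 5.2 / 5.5 4.1 4.4]. Elementwise product with the kernel and sum: 0.7·1 + -0.5·-1 + -2.2·-1 + 2.6·1 + 5.2·-1 + 4.1·0.5.

2.85 3.2 -5.4
-14.45 -1.75 -3.15
0.95 1.5 1.8
0.65 -6.6 -11.6
7.85 -3.45 -10.05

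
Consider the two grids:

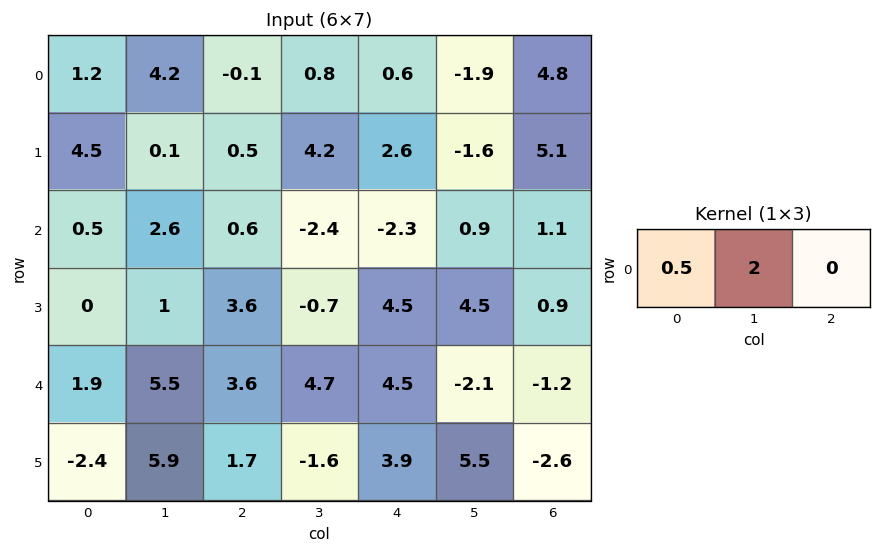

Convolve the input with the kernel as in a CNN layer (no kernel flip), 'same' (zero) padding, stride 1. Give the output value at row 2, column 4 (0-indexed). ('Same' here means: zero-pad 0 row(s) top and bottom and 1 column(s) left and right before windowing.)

-5.8

The receptive field on the zero-padded input at this output position is [-2.4 -2.3 0.9]. Elementwise product with the kernel and sum: -2.4·0.5 + -2.3·2.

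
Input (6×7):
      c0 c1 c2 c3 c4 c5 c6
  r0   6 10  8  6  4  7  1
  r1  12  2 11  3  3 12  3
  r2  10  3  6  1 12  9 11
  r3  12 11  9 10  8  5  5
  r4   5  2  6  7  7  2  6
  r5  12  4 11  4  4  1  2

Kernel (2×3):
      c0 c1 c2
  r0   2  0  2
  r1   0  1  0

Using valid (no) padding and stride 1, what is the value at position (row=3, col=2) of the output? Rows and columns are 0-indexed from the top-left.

41

The receptive field on the input at this output position is [9 10 8 / 6 7 7]. Elementwise product with the kernel and sum: 9·2 + 8·2 + 7·1.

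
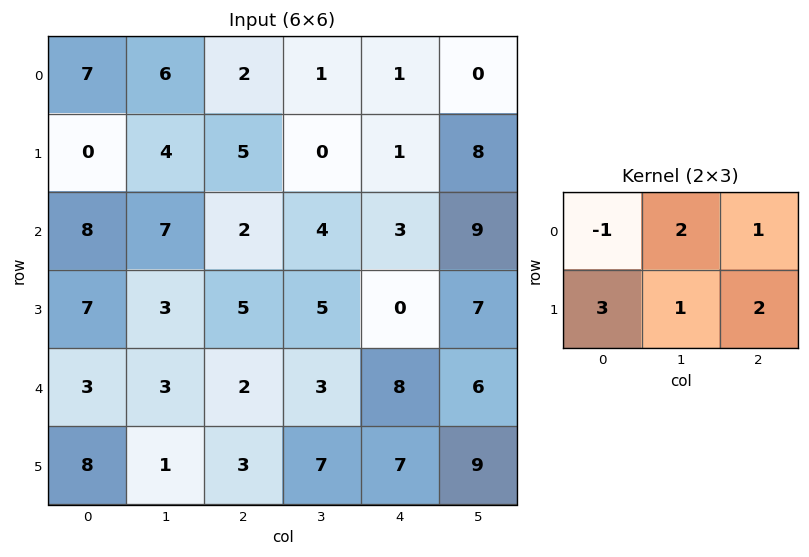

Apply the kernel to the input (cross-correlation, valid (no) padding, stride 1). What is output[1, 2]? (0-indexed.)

12

The receptive field on the input at this output position is [5 0 1 / 2 4 3]. Elementwise product with the kernel and sum: 5·-1 + 0·2 + 1·1 + 2·3 + 4·1 + 3·2.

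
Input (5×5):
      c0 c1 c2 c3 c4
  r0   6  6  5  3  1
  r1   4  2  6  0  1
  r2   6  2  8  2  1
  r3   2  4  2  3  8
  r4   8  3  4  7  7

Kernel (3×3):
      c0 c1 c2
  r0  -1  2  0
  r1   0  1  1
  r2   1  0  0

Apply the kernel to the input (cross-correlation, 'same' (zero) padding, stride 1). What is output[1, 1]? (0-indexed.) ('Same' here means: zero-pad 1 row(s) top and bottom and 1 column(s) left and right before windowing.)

20

The receptive field on the zero-padded input at this output position is [6 6 5 / 4 2 6 / 6 2 8]. Elementwise product with the kernel and sum: 6·-1 + 6·2 + 2·1 + 6·1 + 6·1.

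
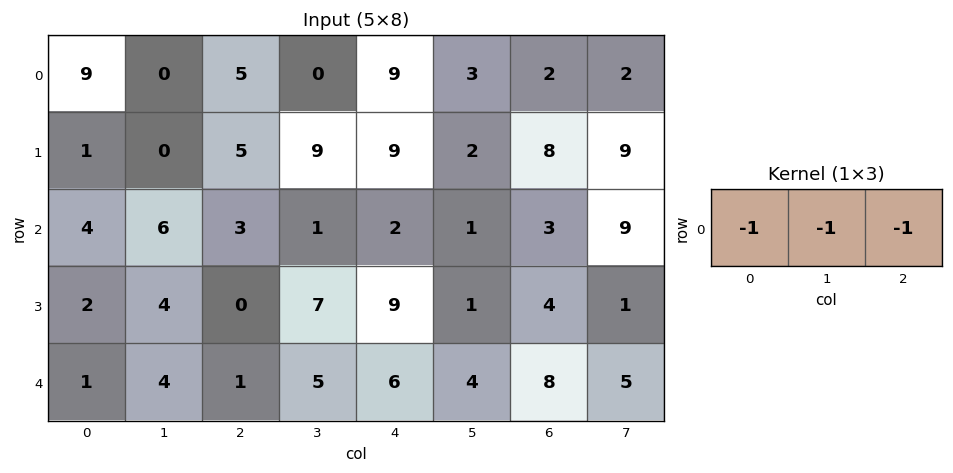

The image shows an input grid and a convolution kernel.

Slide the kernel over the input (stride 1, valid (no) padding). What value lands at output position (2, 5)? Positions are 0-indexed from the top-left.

-13

The receptive field on the input at this output position is [1 3 9]. Elementwise product with the kernel and sum: 1·-1 + 3·-1 + 9·-1.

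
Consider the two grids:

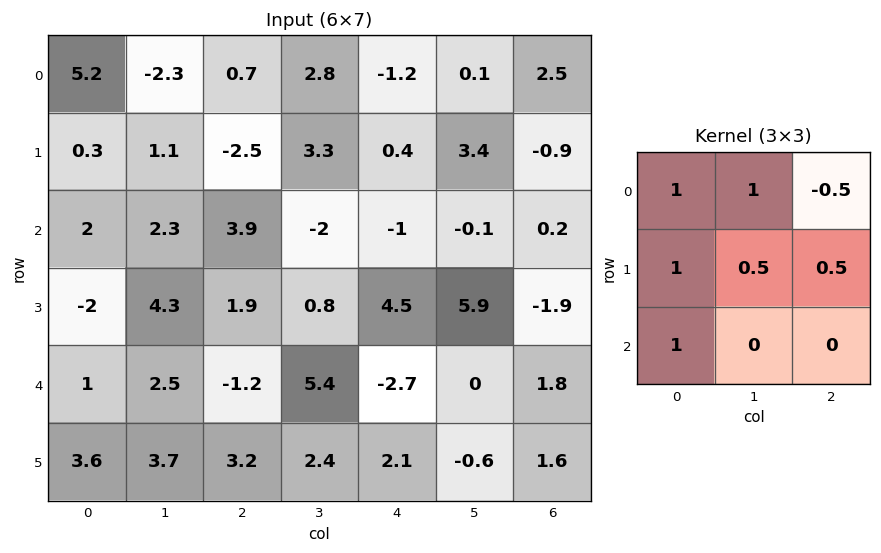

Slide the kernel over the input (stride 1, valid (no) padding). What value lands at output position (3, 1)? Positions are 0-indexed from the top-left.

14.1

The receptive field on the input at this output position is [4.3 1.9 0.8 / 2.5 -1.2 5.4 / 3.7 3.2 2.4]. Elementwise product with the kernel and sum: 4.3·1 + 1.9·1 + 0.8·-0.5 + 2.5·1 + -1.2·0.5 + 5.4·0.5 + 3.7·1.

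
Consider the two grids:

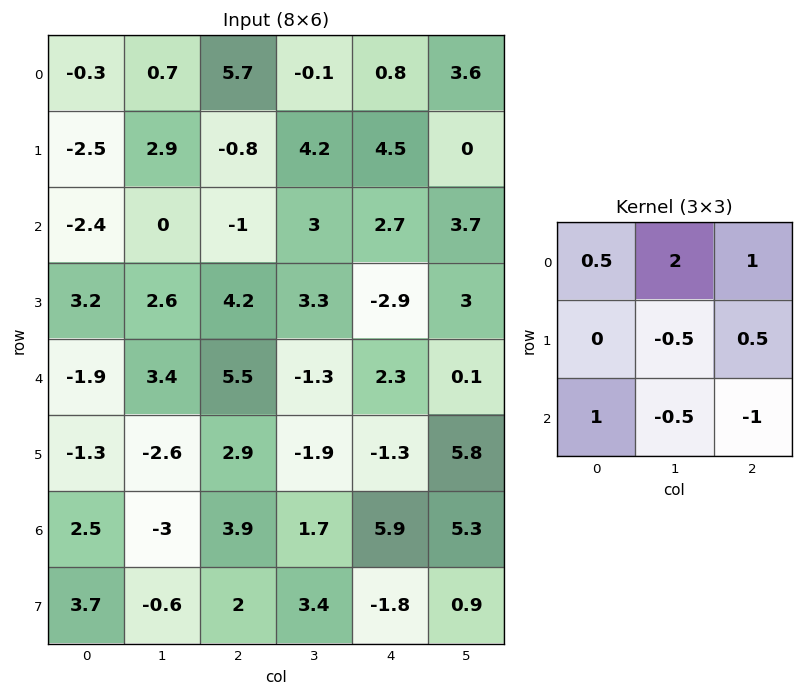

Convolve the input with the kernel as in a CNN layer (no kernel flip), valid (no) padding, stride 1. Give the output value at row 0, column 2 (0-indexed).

The receptive field on the input at this output position is [5.7 -0.1 0.8 / -0.8 4.2 4.5 / -1 3 2.7]. Elementwise product with the kernel and sum: 5.7·0.5 + -0.1·2 + 0.8·1 + 4.2·-0.5 + 4.5·0.5 + -1·1 + 3·-0.5 + 2.7·-1.

-1.6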